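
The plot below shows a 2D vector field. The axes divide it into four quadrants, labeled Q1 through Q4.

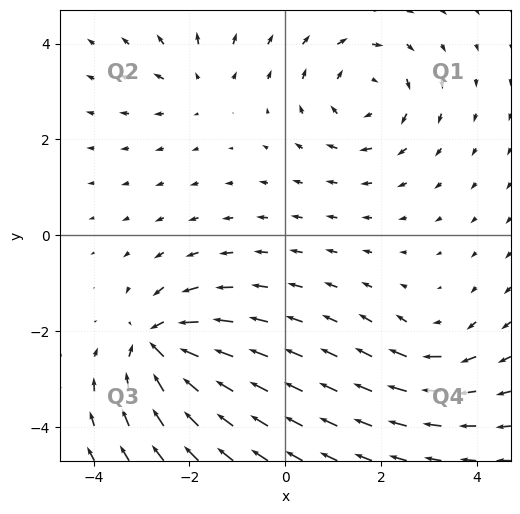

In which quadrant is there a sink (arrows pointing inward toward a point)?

The sink sits at approximately (-2.7, -2.3), which lies in quadrant Q3. The divergence there is about -7, negative as expected for a sink.

Q3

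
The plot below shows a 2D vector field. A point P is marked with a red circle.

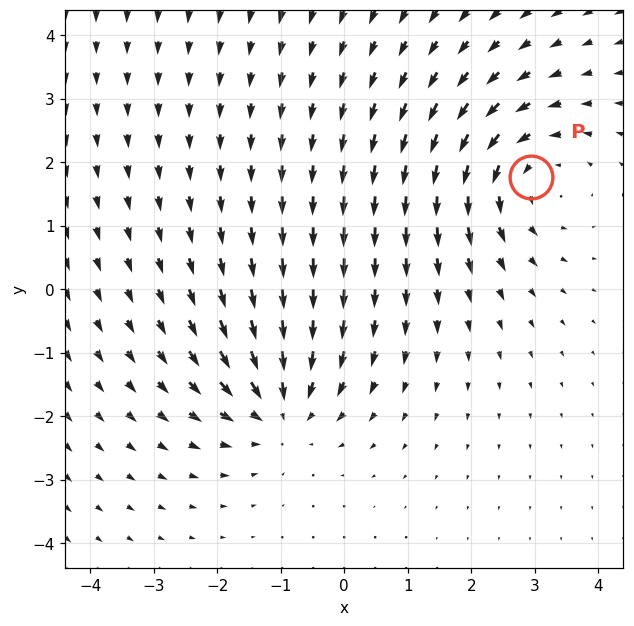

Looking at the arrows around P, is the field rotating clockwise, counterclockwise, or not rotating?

Near P at (2.9, 1.8) the arrows circulate counterclockwise. The curl (z-component) there is about +3; positive curl means counterclockwise rotation.

counterclockwise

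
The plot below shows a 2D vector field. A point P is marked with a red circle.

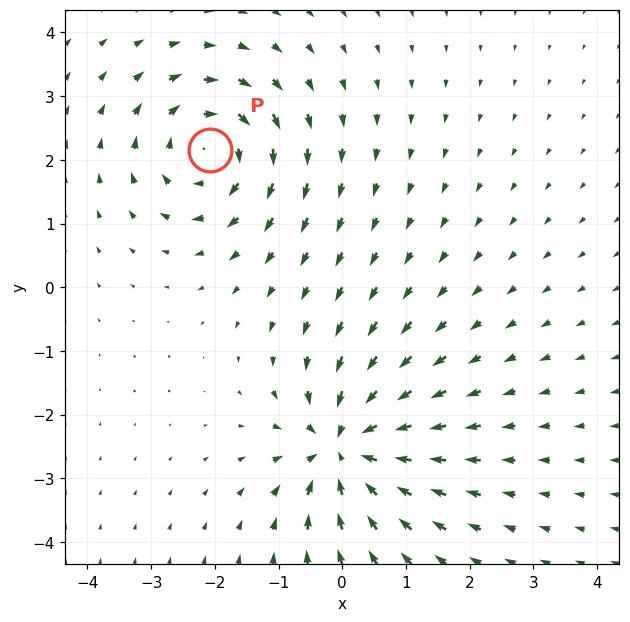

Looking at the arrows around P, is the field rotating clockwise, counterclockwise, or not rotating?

clockwise

Near P at (-2.1, 2.1) the arrows circulate clockwise. The curl (z-component) there is about -5; negative curl means clockwise rotation.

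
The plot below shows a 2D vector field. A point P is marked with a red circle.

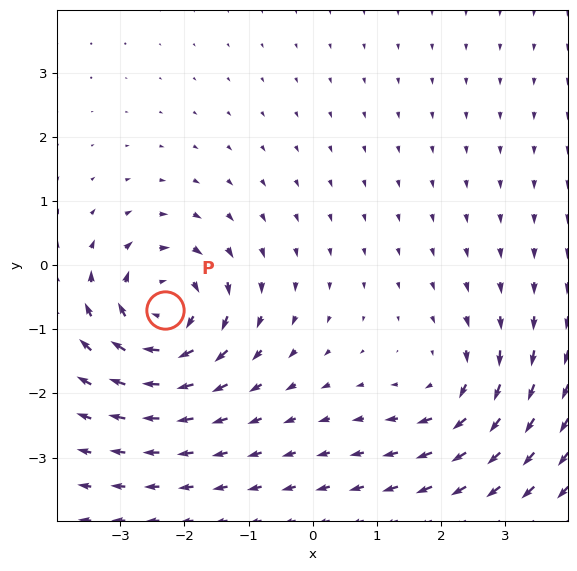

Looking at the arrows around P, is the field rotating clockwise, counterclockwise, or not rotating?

Near P at (-2.3, -0.7) the arrows circulate clockwise. The curl (z-component) there is about -6; negative curl means clockwise rotation.

clockwise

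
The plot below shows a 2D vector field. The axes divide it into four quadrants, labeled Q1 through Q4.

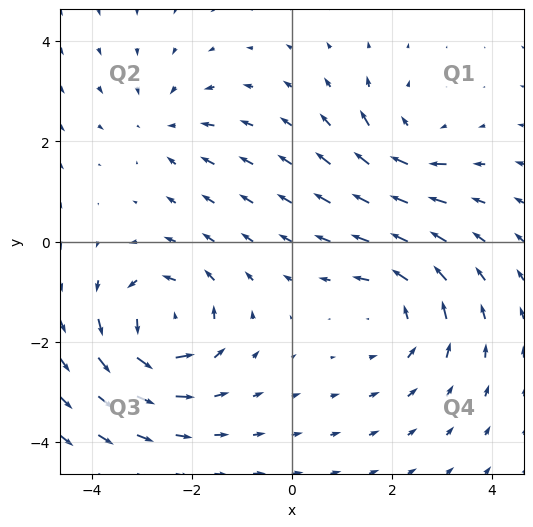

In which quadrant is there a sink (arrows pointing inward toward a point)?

Q2

The sink sits at approximately (-2.5, 2.3), which lies in quadrant Q2. The divergence there is about -3, negative as expected for a sink.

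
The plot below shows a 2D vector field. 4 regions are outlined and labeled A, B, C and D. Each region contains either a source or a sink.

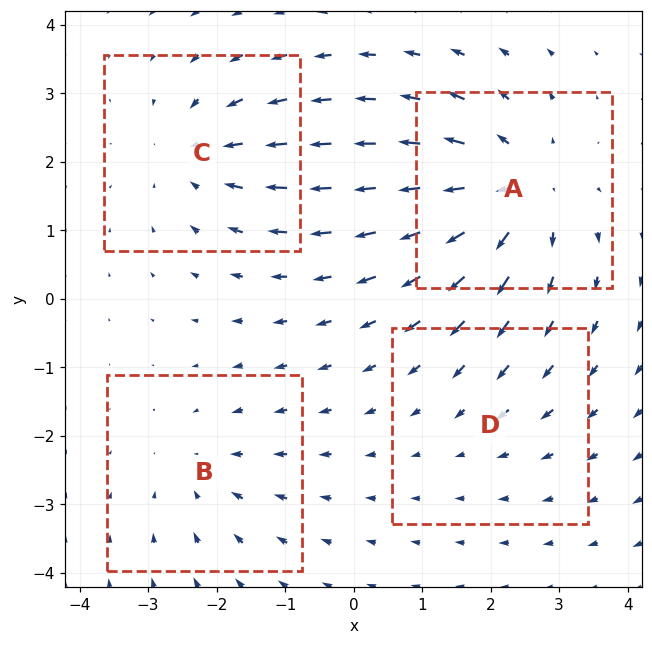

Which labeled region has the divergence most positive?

A

Divergence at each region's feature centre — A: about +6, B: about -3, C: about -4, D: about -2. Region A is most positive.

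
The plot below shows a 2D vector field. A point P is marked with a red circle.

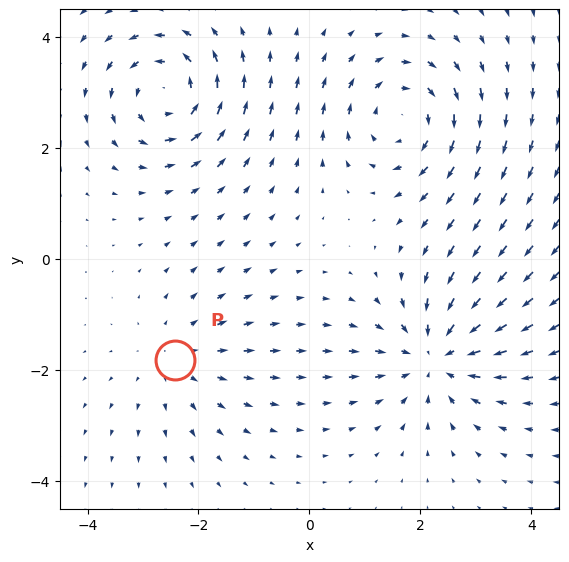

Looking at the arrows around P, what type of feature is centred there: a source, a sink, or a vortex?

source

At P (-2.4, -1.8) the arrows spread outward. Divergence about +3, curl ≈0 — positive divergence with near-zero curl is a source.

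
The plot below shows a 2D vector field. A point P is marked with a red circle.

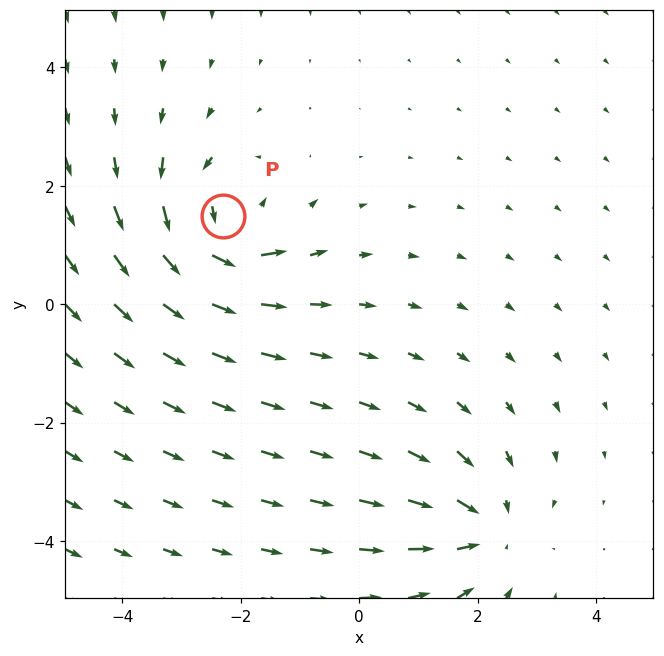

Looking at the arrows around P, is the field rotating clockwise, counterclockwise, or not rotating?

Near P at (-2.3, 1.5) the arrows circulate counterclockwise. The curl (z-component) there is about +5; positive curl means counterclockwise rotation.

counterclockwise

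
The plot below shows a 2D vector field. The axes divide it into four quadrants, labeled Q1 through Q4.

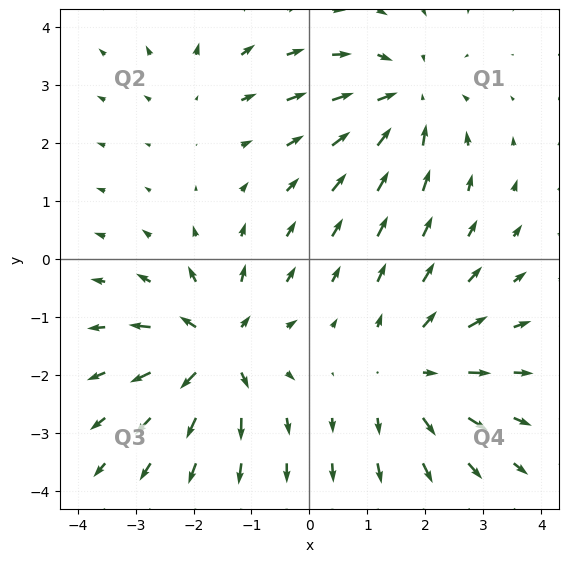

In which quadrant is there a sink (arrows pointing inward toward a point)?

Q1

The sink sits at approximately (1.6, 2.7), which lies in quadrant Q1. The divergence there is about -4, negative as expected for a sink.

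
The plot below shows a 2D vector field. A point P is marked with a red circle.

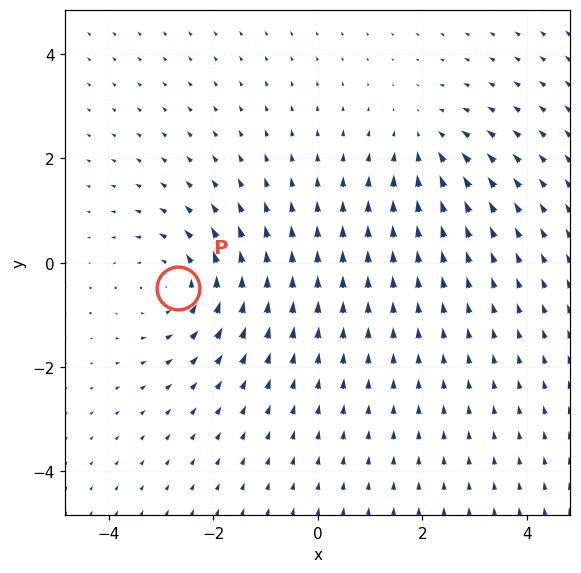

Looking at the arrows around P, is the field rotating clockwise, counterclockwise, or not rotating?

counterclockwise

Near P at (-2.7, -0.5) the arrows circulate counterclockwise. The curl (z-component) there is about +3; positive curl means counterclockwise rotation.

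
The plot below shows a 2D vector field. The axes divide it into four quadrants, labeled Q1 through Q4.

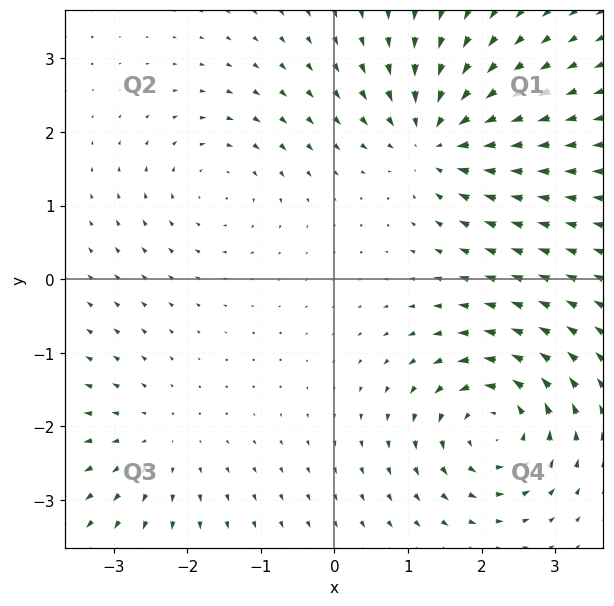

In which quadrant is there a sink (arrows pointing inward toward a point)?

The sink sits at approximately (1.4, 1.9), which lies in quadrant Q1. The divergence there is about -6, negative as expected for a sink.

Q1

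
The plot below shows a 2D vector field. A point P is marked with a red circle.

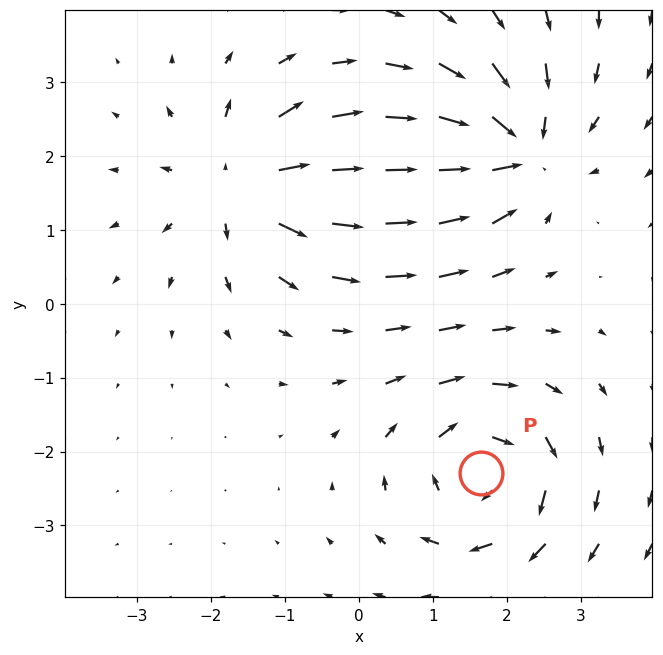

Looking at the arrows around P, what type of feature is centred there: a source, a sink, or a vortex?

vortex

At P (1.7, -2.3) the arrows circulate clockwise. Divergence ≈0, curl about -5 — near-zero divergence with nonzero curl is a vortex.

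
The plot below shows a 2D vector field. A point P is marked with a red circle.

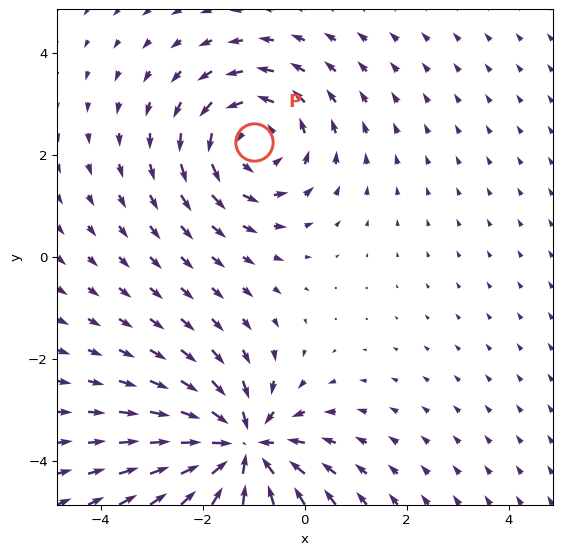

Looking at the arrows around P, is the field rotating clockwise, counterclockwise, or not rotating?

Near P at (-1.0, 2.3) the arrows circulate counterclockwise. The curl (z-component) there is about +3; positive curl means counterclockwise rotation.

counterclockwise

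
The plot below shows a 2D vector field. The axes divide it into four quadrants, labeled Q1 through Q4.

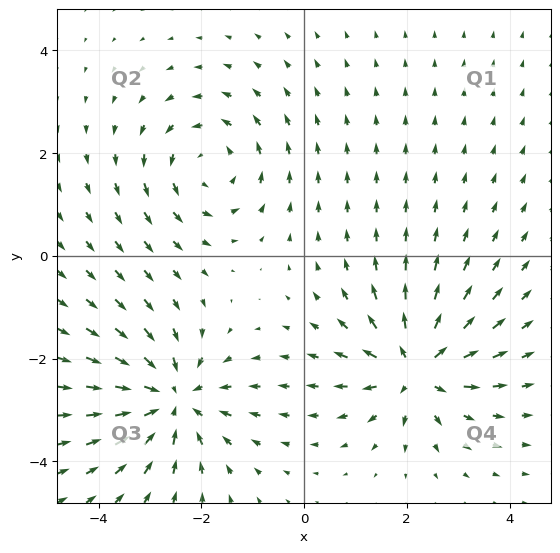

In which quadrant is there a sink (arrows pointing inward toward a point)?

Q3

The sink sits at approximately (-2.6, -2.8), which lies in quadrant Q3. The divergence there is about -3, negative as expected for a sink.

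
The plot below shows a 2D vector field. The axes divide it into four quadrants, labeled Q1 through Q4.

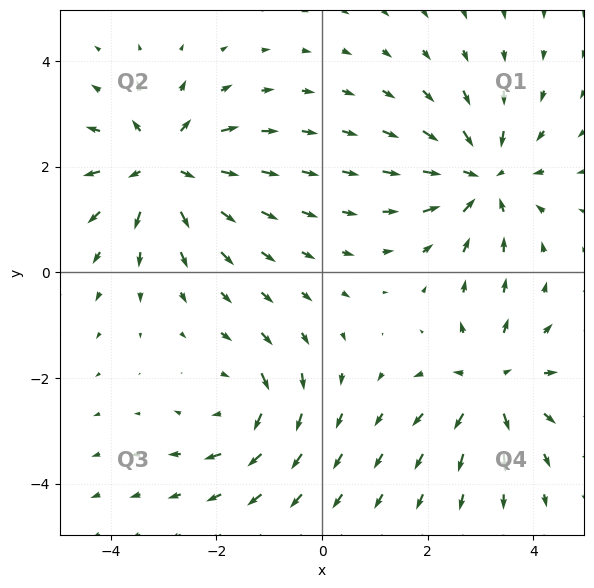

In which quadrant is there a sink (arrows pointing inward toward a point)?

Q1

The sink sits at approximately (3.0, 1.8), which lies in quadrant Q1. The divergence there is about -5, negative as expected for a sink.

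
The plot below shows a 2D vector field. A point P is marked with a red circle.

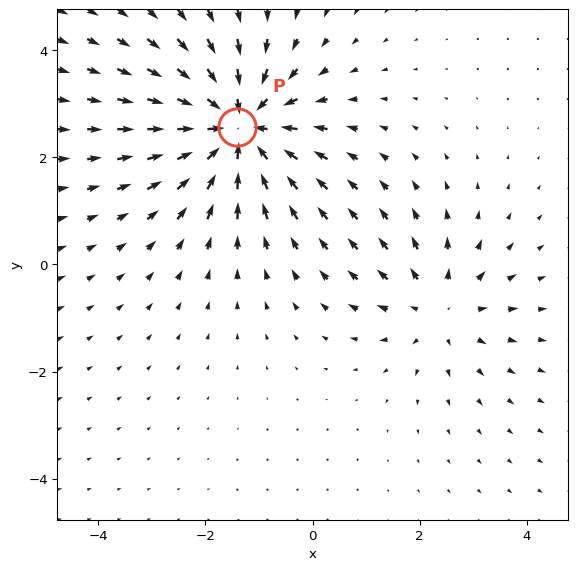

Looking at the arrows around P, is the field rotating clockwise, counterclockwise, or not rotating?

not rotating

Near P at (-1.4, 2.6) the arrows show no circulation. The curl there is ≈0.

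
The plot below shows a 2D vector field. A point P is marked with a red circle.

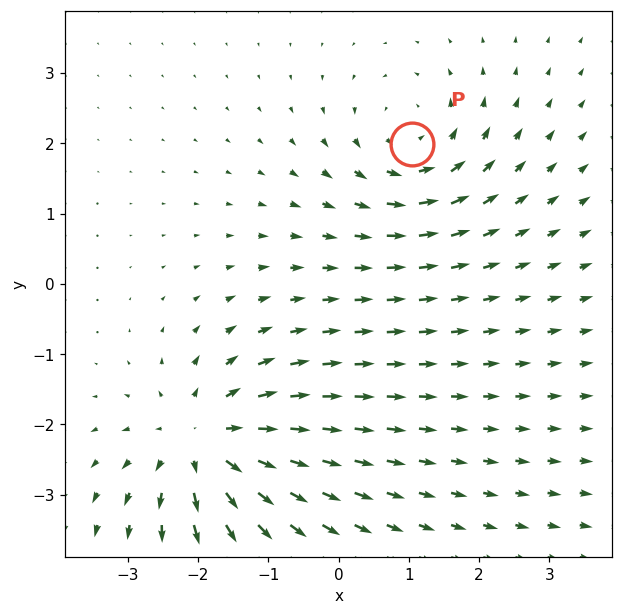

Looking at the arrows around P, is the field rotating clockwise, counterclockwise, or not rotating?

counterclockwise

Near P at (1.0, 2.0) the arrows circulate counterclockwise. The curl (z-component) there is about +4; positive curl means counterclockwise rotation.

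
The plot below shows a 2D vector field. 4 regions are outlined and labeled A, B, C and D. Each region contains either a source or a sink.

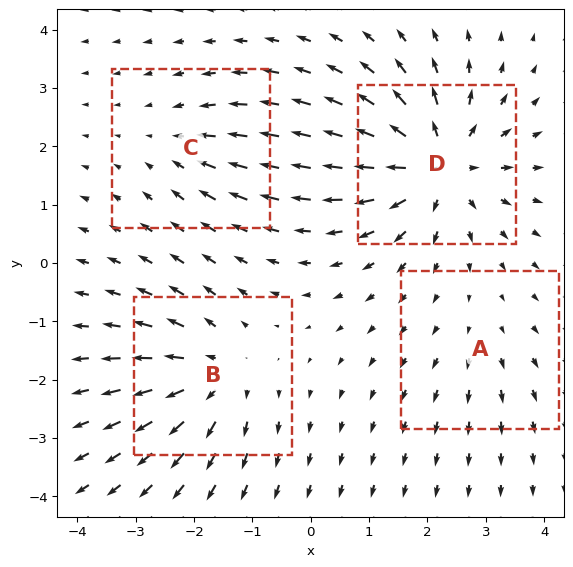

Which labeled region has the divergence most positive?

Divergence at each region's feature centre — A: about +2, B: about +5, C: about -3, D: about +7. Region D is most positive.

D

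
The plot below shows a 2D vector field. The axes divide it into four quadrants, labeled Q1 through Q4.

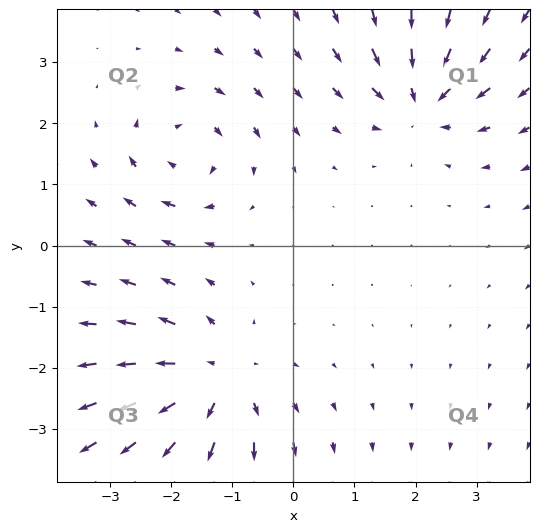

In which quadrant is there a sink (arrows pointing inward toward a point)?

Q1

The sink sits at approximately (2.1, 2.4), which lies in quadrant Q1. The divergence there is about -4, negative as expected for a sink.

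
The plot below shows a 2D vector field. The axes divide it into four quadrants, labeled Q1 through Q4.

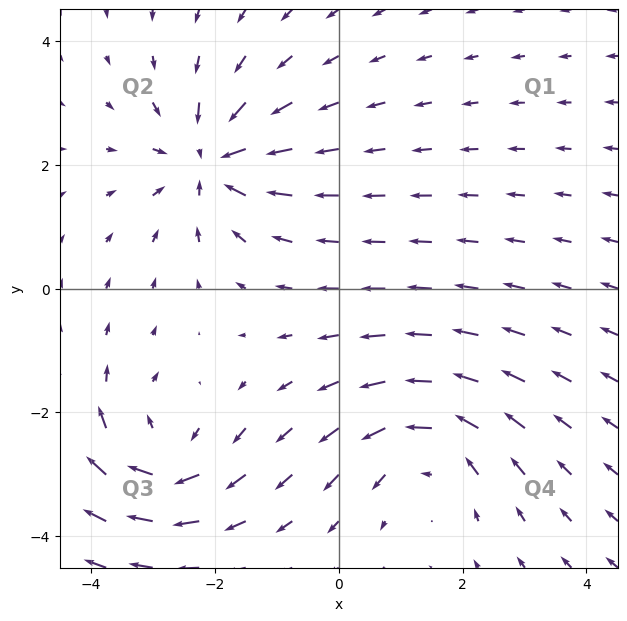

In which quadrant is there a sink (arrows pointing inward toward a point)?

Q2

The sink sits at approximately (-2.1, 2.1), which lies in quadrant Q2. The divergence there is about -5, negative as expected for a sink.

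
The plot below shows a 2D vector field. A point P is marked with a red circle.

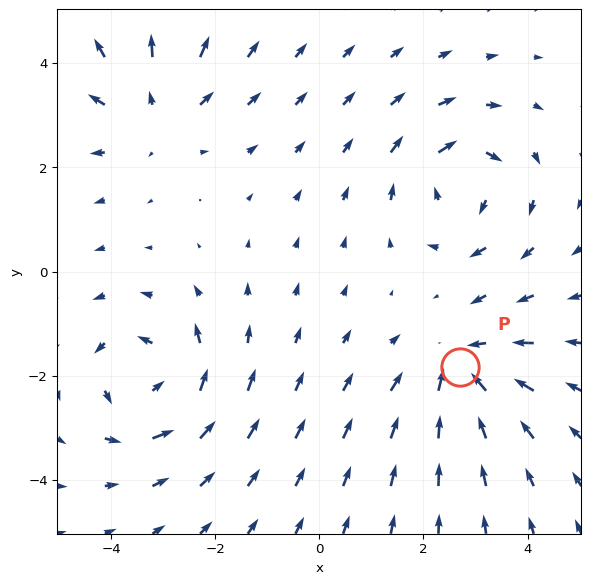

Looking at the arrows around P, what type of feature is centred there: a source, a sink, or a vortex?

At P (2.7, -1.8) the arrows converge inward. Divergence about -4, curl ≈0 — negative divergence with near-zero curl is a sink.

sink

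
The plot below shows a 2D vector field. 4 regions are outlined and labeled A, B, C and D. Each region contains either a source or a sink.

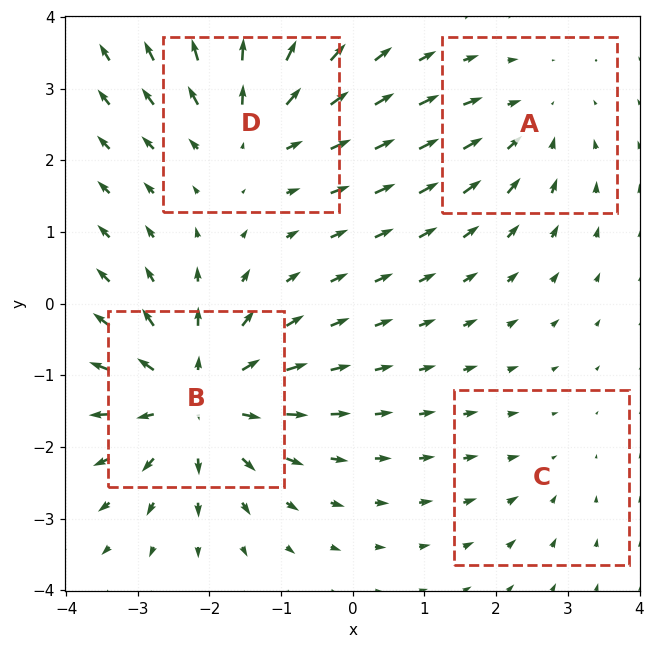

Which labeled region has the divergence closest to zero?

C

Divergence at each region's feature centre — A: about -3, B: about +7, C: about -2, D: about +4. Region C is closest to zero.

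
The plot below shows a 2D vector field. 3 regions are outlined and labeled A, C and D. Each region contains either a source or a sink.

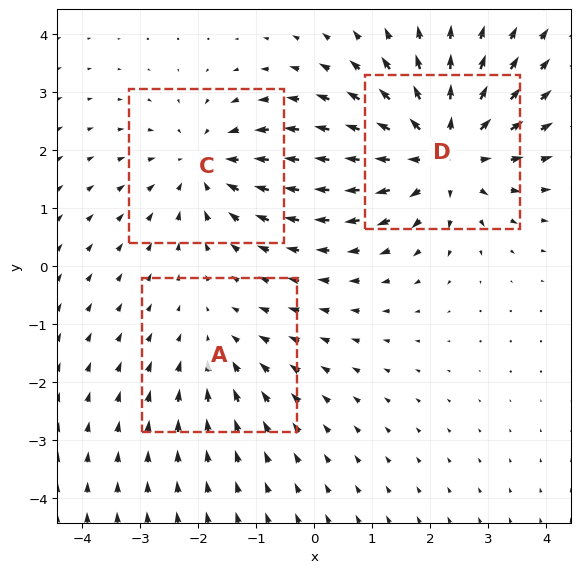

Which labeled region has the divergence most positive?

D

Divergence at each region's feature centre — A: about -2, C: about -3, D: about +4. Region D is most positive.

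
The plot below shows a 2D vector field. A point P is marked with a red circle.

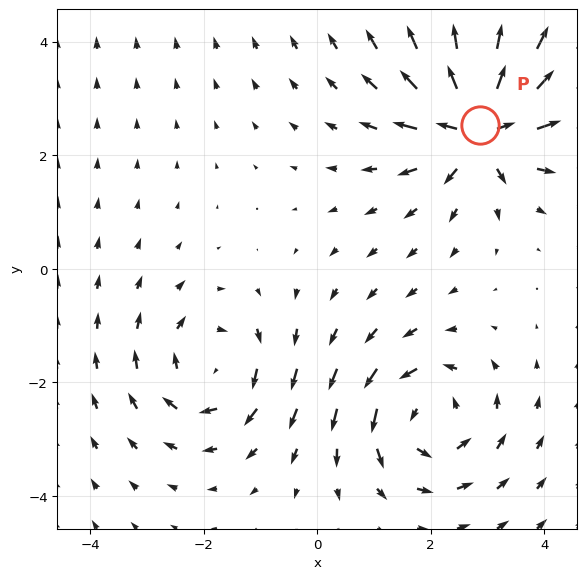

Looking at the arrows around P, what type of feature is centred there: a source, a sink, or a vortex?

source

At P (2.9, 2.5) the arrows spread outward. Divergence about +6, curl ≈0 — positive divergence with near-zero curl is a source.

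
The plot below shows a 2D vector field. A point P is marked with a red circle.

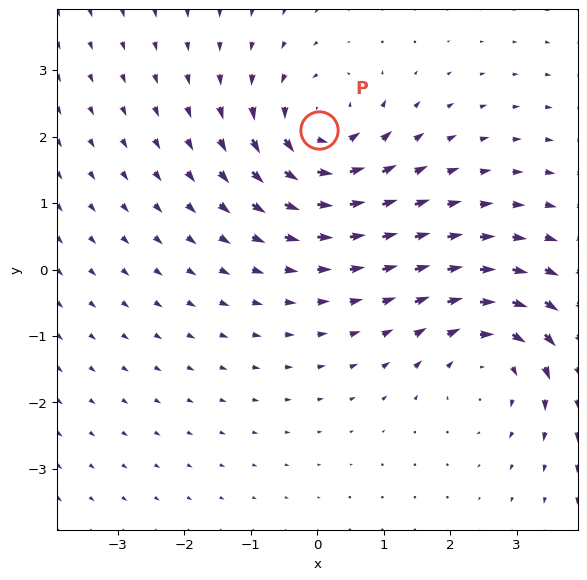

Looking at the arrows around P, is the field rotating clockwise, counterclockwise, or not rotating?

Near P at (0.0, 2.1) the arrows circulate counterclockwise. The curl (z-component) there is about +3; positive curl means counterclockwise rotation.

counterclockwise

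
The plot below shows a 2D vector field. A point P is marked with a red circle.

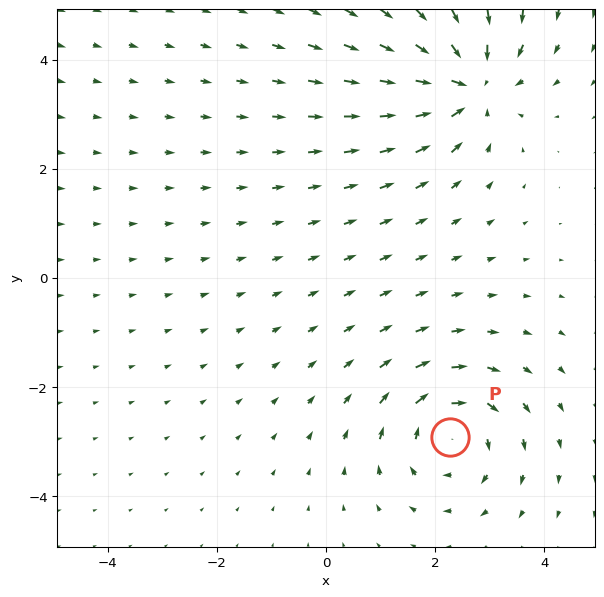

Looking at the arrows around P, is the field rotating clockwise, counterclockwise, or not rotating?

Near P at (2.3, -2.9) the arrows circulate clockwise. The curl (z-component) there is about -4; negative curl means clockwise rotation.

clockwise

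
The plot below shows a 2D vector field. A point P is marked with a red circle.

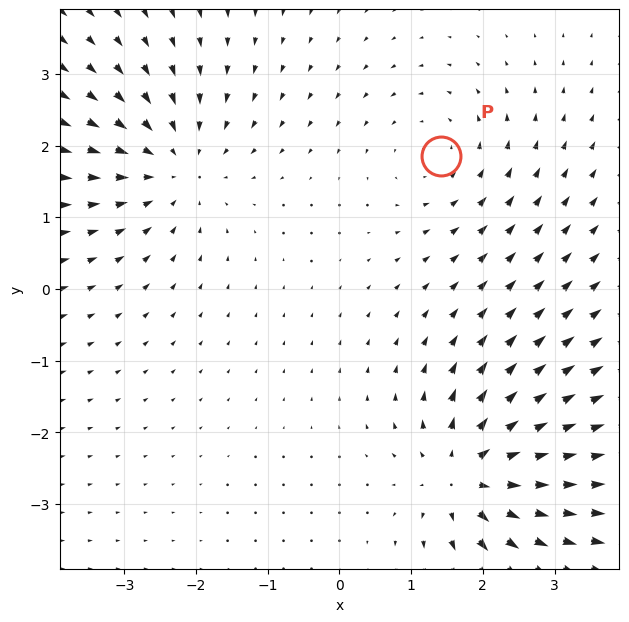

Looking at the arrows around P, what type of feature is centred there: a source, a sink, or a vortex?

vortex

At P (1.4, 1.9) the arrows circulate counterclockwise. Divergence ≈0, curl about +3 — near-zero divergence with nonzero curl is a vortex.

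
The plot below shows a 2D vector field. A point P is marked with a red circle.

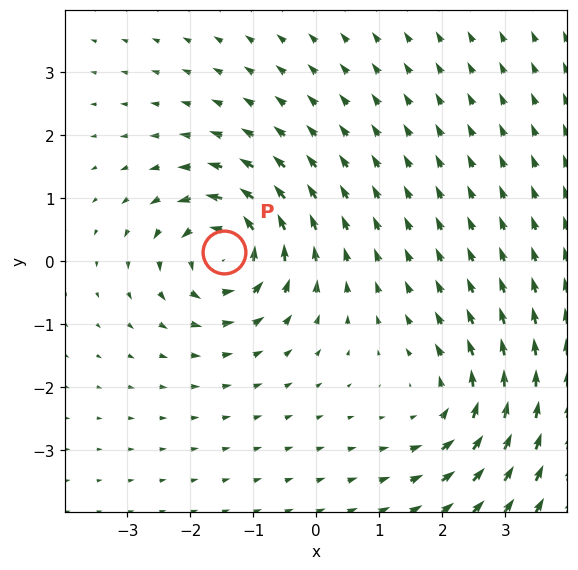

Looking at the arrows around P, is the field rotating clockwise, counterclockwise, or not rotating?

counterclockwise

Near P at (-1.5, 0.1) the arrows circulate counterclockwise. The curl (z-component) there is about +6; positive curl means counterclockwise rotation.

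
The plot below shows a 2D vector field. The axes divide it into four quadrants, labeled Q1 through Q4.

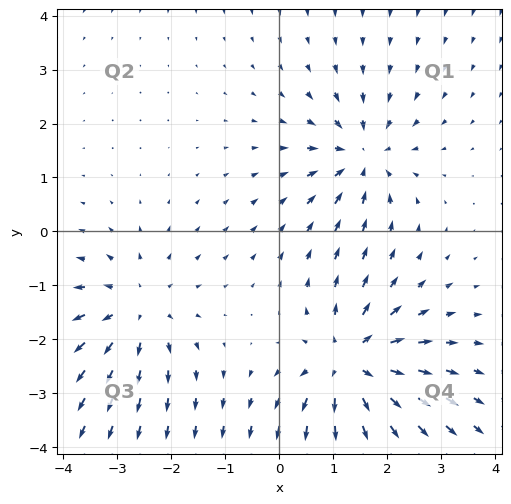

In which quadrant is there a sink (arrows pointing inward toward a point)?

The sink sits at approximately (1.5, 1.4), which lies in quadrant Q1. The divergence there is about -4, negative as expected for a sink.

Q1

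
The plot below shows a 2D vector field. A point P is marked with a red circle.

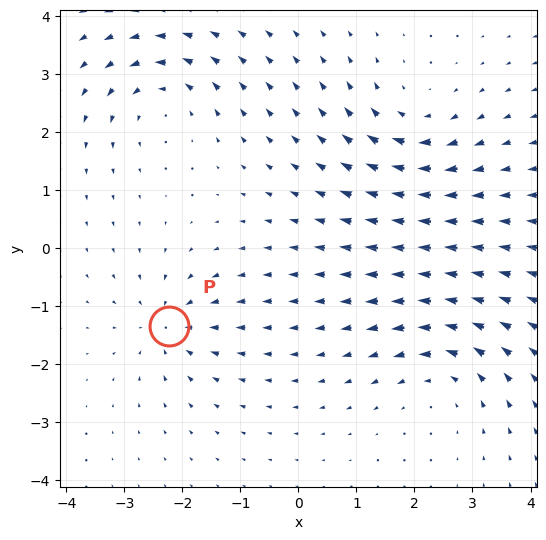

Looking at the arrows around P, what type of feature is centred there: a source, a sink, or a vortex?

sink

At P (-2.2, -1.3) the arrows converge inward. Divergence about -5, curl ≈0 — negative divergence with near-zero curl is a sink.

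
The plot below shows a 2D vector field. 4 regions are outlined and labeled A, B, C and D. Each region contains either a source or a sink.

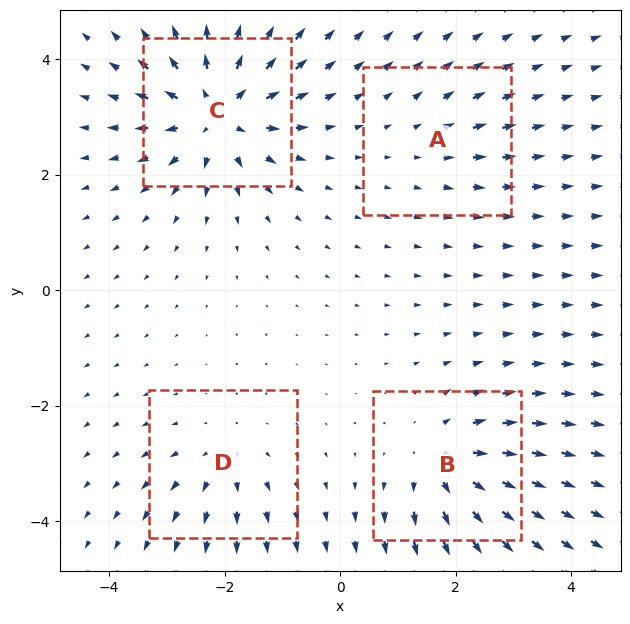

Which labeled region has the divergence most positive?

C

Divergence at each region's feature centre — A: about +2, B: about +6, C: about +8, D: about +4. Region C is most positive.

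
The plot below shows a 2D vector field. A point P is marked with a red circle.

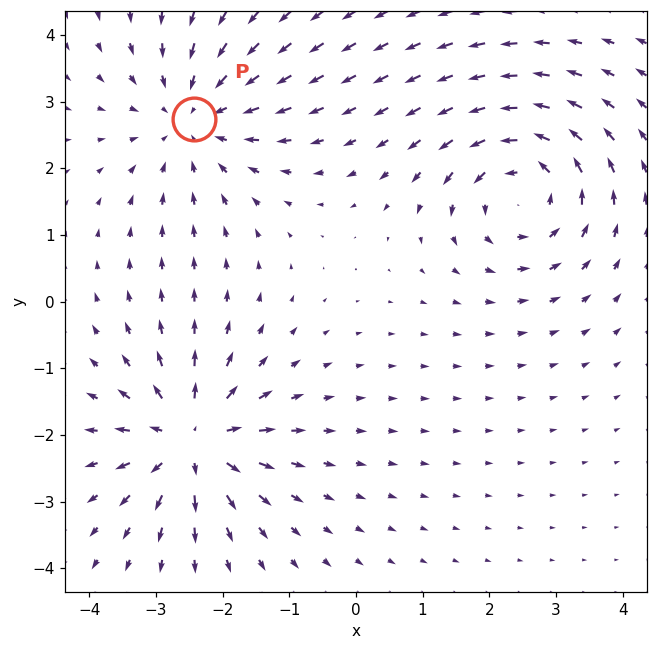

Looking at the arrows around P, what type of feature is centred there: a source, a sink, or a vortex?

At P (-2.4, 2.7) the arrows converge inward. Divergence about -3, curl ≈0 — negative divergence with near-zero curl is a sink.

sink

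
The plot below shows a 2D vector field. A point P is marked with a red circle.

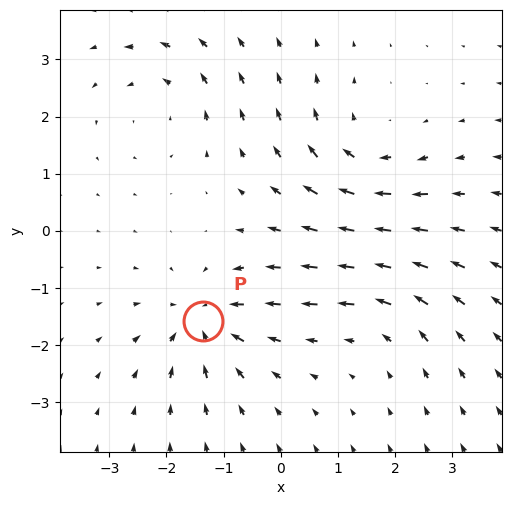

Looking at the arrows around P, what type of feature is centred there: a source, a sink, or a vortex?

At P (-1.4, -1.6) the arrows converge inward. Divergence about -5, curl ≈0 — negative divergence with near-zero curl is a sink.

sink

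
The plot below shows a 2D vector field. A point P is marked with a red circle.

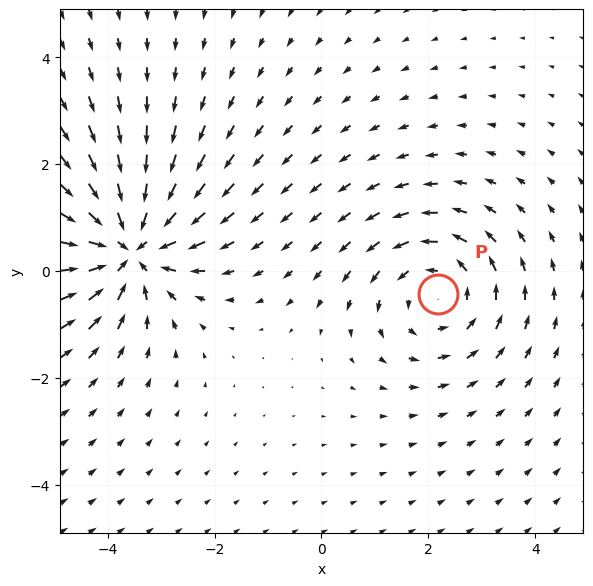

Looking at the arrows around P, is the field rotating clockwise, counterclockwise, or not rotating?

Near P at (2.2, -0.4) the arrows circulate counterclockwise. The curl (z-component) there is about +3; positive curl means counterclockwise rotation.

counterclockwise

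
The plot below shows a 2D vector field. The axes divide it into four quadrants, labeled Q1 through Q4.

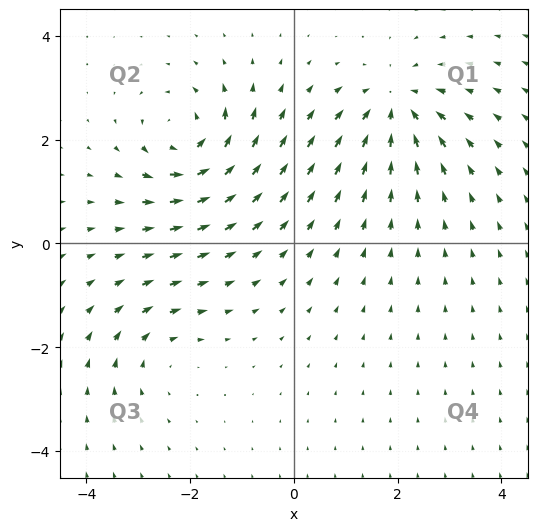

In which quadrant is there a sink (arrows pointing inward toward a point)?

The sink sits at approximately (2.0, 2.7), which lies in quadrant Q1. The divergence there is about -5, negative as expected for a sink.

Q1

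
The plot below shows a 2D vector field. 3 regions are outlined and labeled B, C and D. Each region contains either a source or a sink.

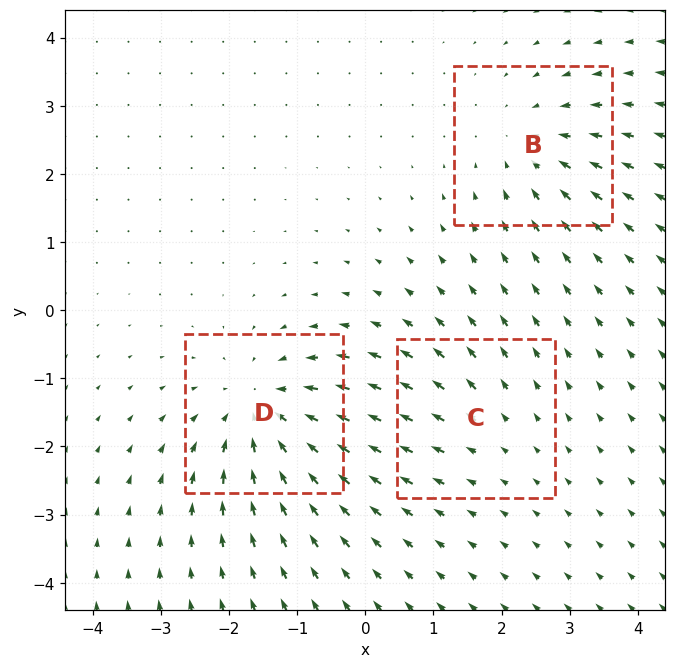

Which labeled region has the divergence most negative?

Divergence at each region's feature centre — B: about -3, C: about +2, D: about -5. Region D is most negative.

D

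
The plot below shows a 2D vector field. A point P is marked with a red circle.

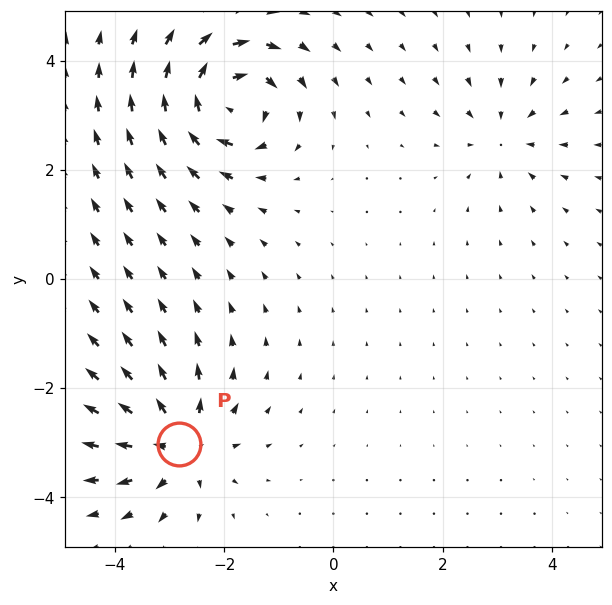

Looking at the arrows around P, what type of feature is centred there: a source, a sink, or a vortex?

source

At P (-2.8, -3.0) the arrows spread outward. Divergence about +5, curl ≈0 — positive divergence with near-zero curl is a source.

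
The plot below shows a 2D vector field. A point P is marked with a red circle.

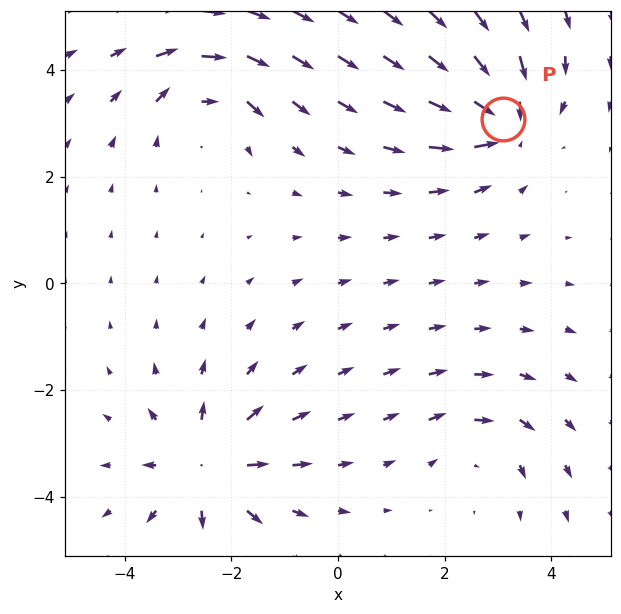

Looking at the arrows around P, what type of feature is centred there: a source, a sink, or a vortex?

sink

At P (3.1, 3.1) the arrows converge inward. Divergence about -5, curl ≈0 — negative divergence with near-zero curl is a sink.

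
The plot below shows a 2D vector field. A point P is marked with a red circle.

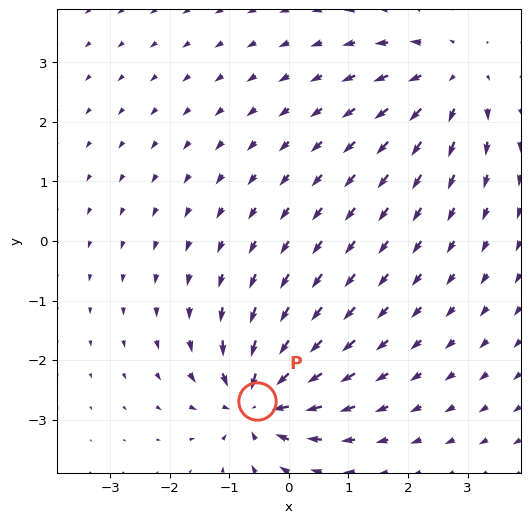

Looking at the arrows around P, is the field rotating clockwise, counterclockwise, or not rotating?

Near P at (-0.5, -2.7) the arrows show no circulation. The curl there is ≈0.

not rotating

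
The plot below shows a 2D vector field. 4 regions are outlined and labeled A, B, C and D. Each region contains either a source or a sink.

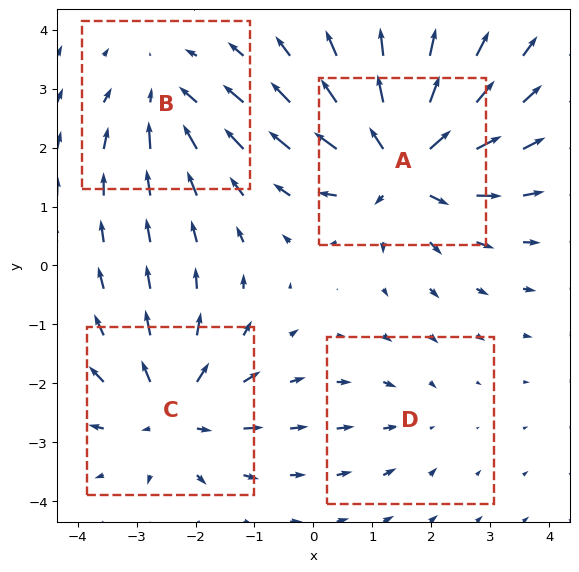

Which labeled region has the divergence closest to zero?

D

Divergence at each region's feature centre — A: about +7, B: about -4, C: about +5, D: about -2. Region D is closest to zero.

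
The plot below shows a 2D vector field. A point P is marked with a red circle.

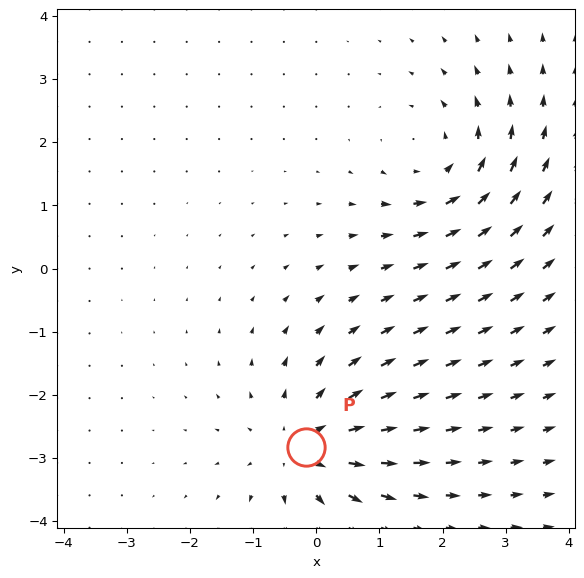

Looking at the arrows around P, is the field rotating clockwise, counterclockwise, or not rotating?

Near P at (-0.2, -2.8) the arrows show no circulation. The curl there is ≈0.

not rotating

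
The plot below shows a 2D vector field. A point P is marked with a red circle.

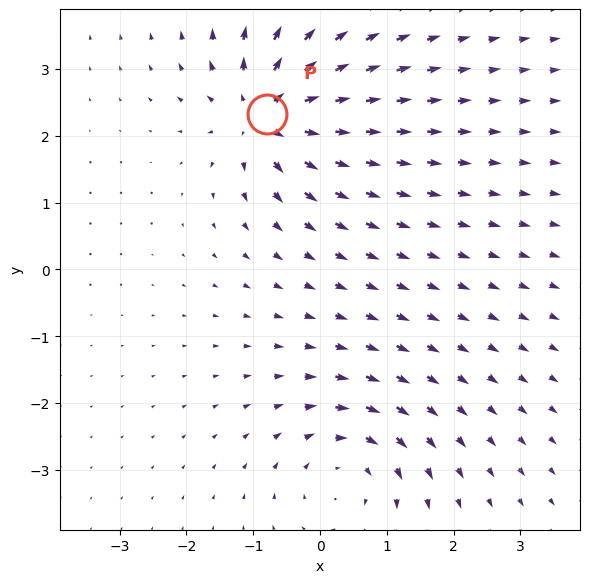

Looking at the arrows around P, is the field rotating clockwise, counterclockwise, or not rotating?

Near P at (-0.8, 2.3) the arrows show no circulation. The curl there is ≈0.

not rotating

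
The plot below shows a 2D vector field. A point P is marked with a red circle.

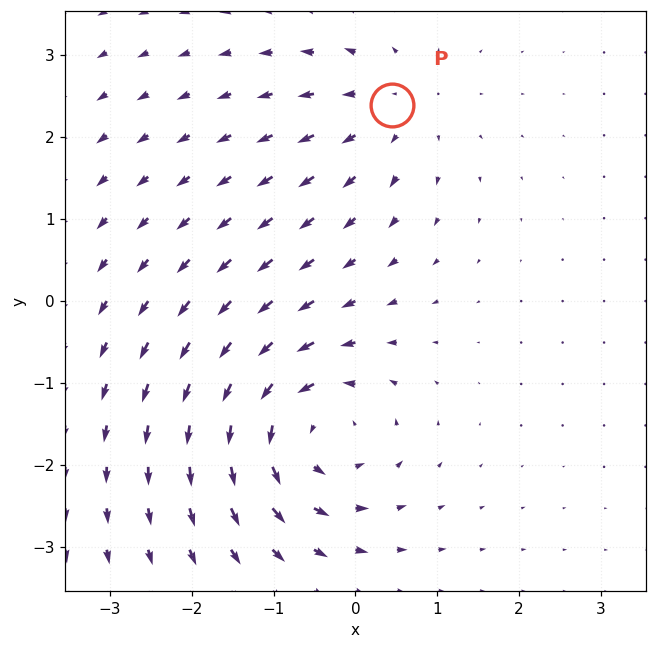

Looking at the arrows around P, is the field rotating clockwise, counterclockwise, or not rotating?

not rotating

Near P at (0.4, 2.4) the arrows show no circulation. The curl there is ≈0.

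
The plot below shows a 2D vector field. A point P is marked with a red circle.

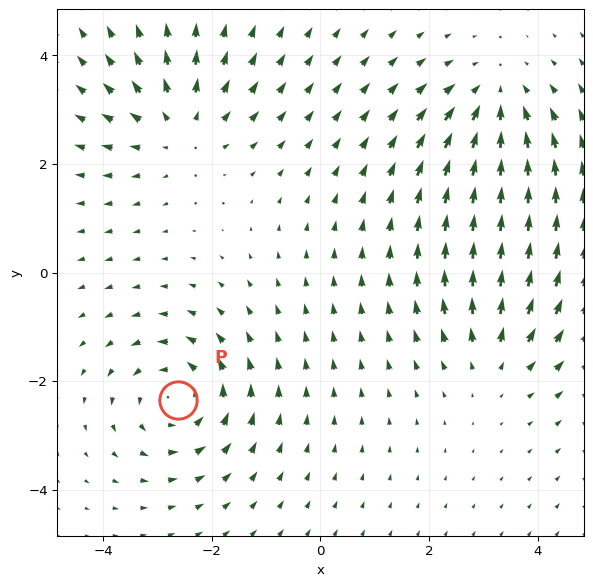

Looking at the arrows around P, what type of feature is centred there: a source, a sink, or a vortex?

vortex

At P (-2.6, -2.3) the arrows circulate counterclockwise. Divergence ≈0, curl about +5 — near-zero divergence with nonzero curl is a vortex.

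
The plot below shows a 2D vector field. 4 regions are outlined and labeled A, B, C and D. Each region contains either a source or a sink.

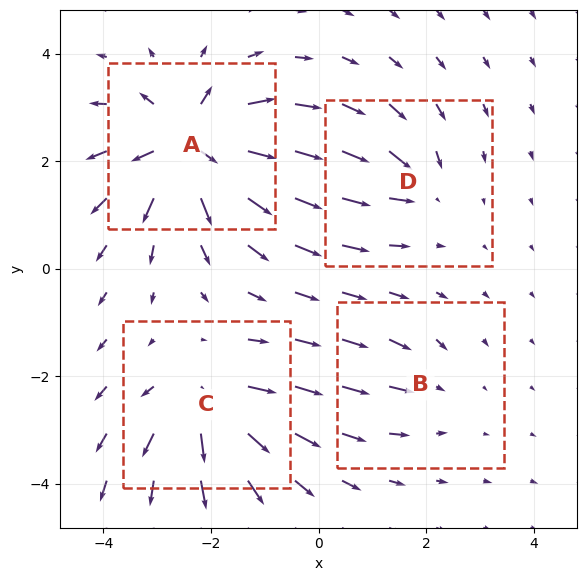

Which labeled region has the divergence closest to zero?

B

Divergence at each region's feature centre — A: about +8, B: about -3, C: about +6, D: about -4. Region B is closest to zero.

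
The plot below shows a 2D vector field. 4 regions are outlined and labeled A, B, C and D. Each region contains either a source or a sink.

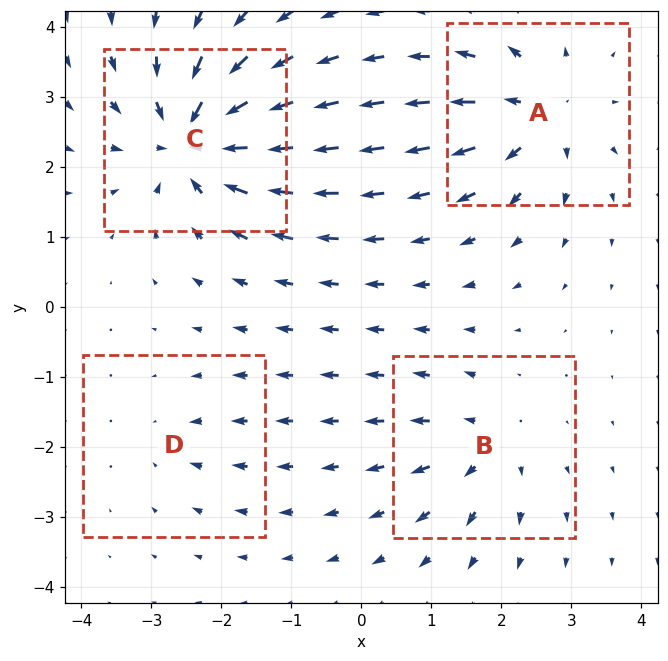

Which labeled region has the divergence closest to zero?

Divergence at each region's feature centre — A: about +6, B: about +4, C: about -8, D: about -2. Region D is closest to zero.

D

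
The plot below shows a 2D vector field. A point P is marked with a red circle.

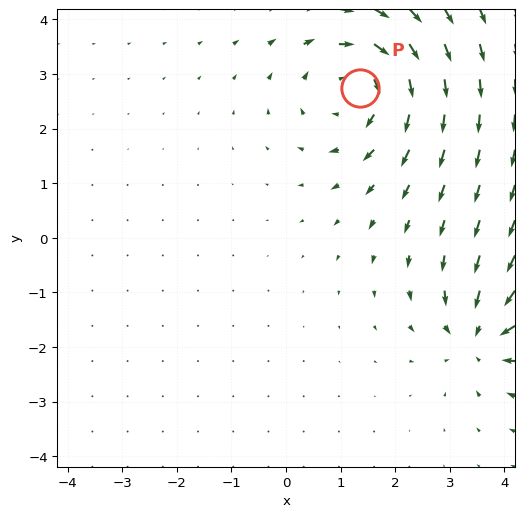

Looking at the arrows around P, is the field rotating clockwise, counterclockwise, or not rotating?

clockwise

Near P at (1.3, 2.8) the arrows circulate clockwise. The curl (z-component) there is about -4; negative curl means clockwise rotation.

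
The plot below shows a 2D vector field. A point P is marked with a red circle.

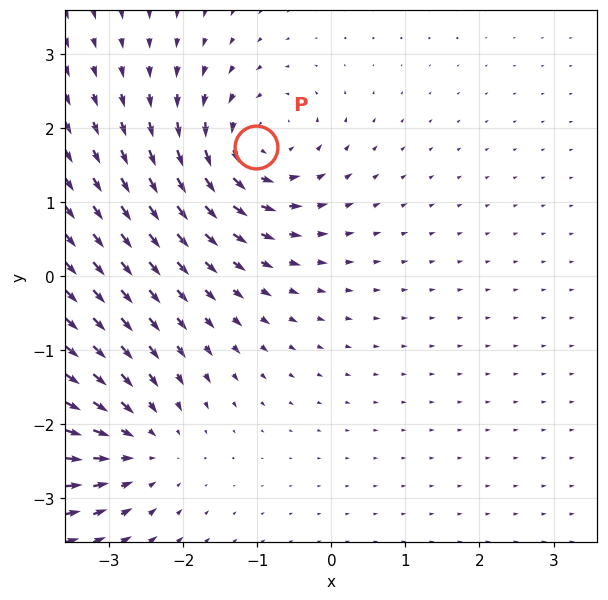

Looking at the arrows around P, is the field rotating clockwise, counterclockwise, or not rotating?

counterclockwise

Near P at (-1.0, 1.7) the arrows circulate counterclockwise. The curl (z-component) there is about +5; positive curl means counterclockwise rotation.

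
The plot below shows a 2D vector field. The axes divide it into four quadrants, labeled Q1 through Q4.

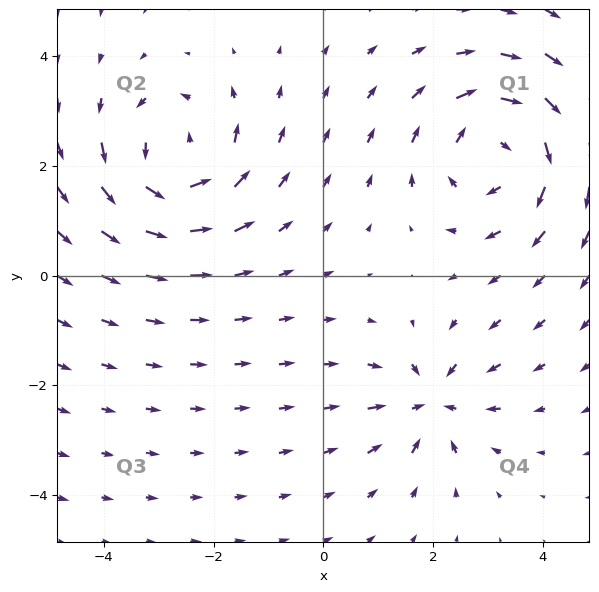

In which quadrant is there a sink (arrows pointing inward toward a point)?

The sink sits at approximately (2.0, -2.3), which lies in quadrant Q4. The divergence there is about -4, negative as expected for a sink.

Q4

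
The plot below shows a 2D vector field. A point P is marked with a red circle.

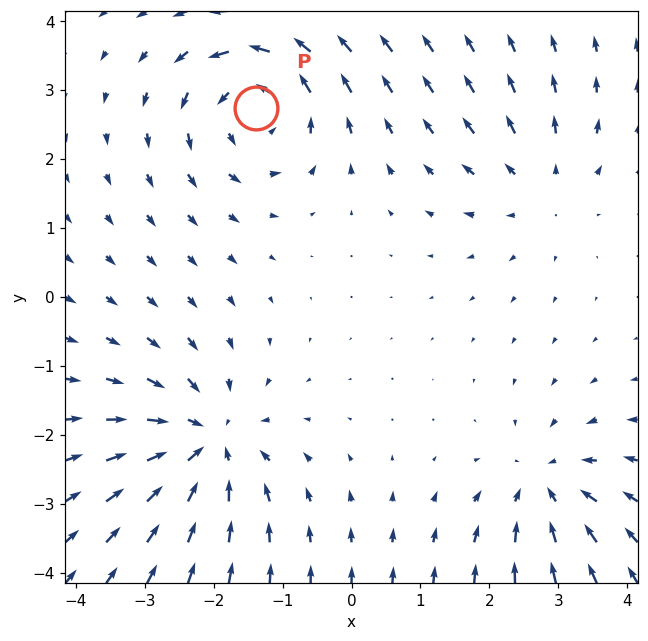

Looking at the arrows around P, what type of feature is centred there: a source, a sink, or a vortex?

At P (-1.4, 2.7) the arrows circulate counterclockwise. Divergence ≈0, curl about +6 — near-zero divergence with nonzero curl is a vortex.

vortex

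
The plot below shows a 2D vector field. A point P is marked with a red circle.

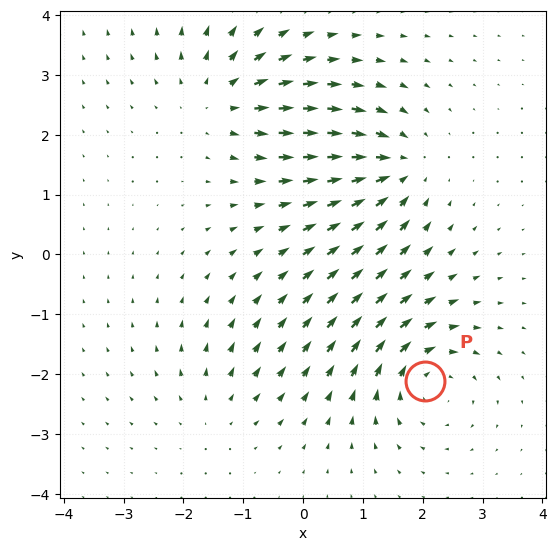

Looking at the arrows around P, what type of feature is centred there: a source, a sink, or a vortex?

At P (2.0, -2.1) the arrows circulate clockwise. Divergence ≈0, curl about -6 — near-zero divergence with nonzero curl is a vortex.

vortex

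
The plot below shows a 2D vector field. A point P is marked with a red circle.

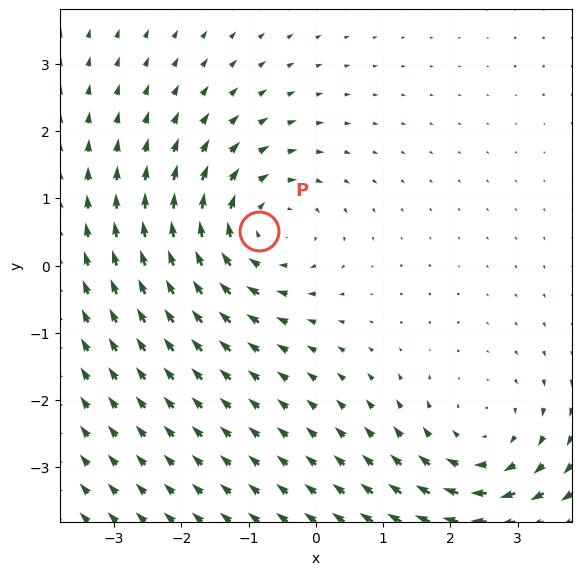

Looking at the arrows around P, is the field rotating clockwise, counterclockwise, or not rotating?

clockwise

Near P at (-0.8, 0.5) the arrows circulate clockwise. The curl (z-component) there is about -5; negative curl means clockwise rotation.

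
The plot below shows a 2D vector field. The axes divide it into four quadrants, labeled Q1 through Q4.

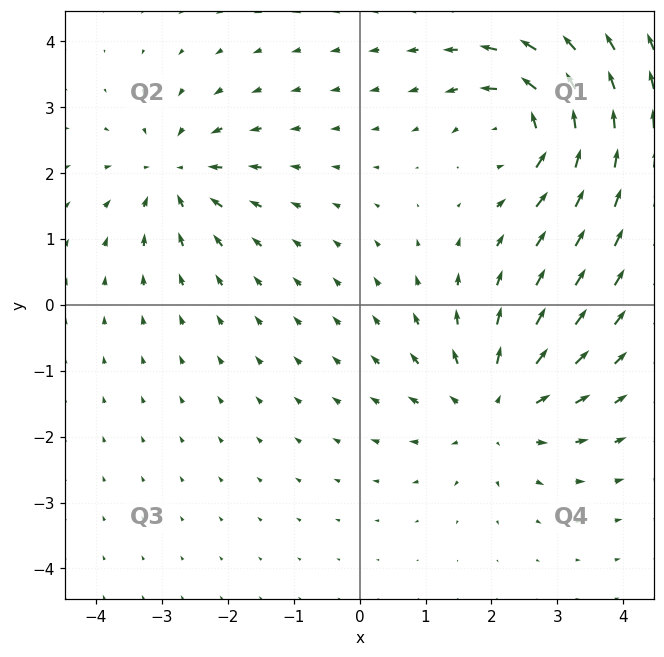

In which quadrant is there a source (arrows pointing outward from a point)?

The source sits at approximately (2.0, -1.6), which lies in quadrant Q4. The divergence there is about +4, positive as expected for a source.

Q4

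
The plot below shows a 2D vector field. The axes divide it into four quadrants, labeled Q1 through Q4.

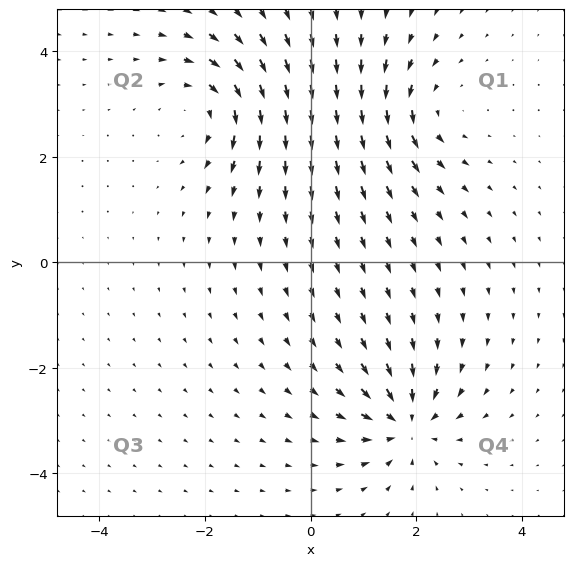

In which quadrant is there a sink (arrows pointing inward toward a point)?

The sink sits at approximately (1.8, -3.0), which lies in quadrant Q4. The divergence there is about -6, negative as expected for a sink.

Q4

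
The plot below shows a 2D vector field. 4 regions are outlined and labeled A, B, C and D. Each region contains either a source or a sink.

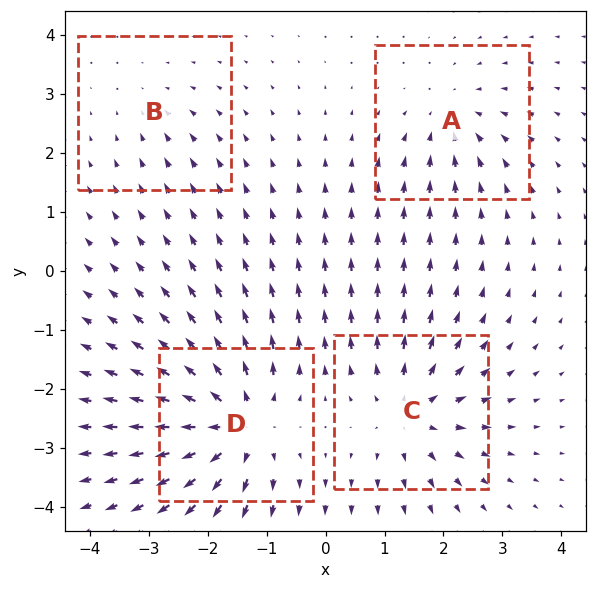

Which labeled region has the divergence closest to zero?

Divergence at each region's feature centre — A: about -4, B: about -2, C: about +5, D: about +7. Region B is closest to zero.

B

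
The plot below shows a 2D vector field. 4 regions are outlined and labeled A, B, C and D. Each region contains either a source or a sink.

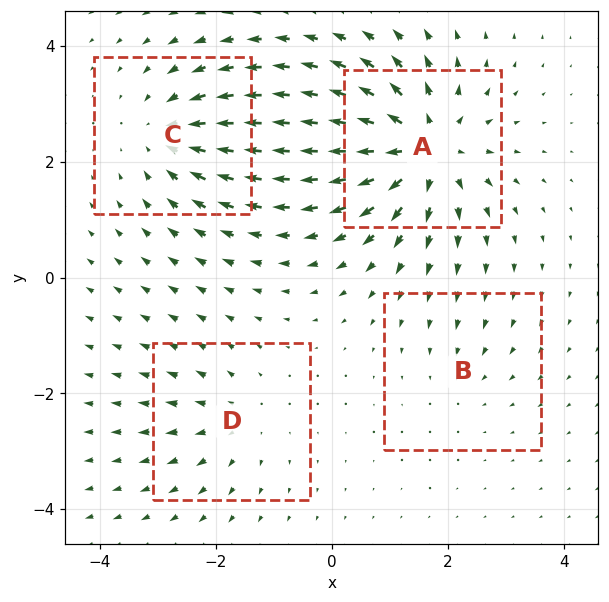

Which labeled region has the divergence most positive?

Divergence at each region's feature centre — A: about +7, B: about -2, C: about -5, D: about +3. Region A is most positive.

A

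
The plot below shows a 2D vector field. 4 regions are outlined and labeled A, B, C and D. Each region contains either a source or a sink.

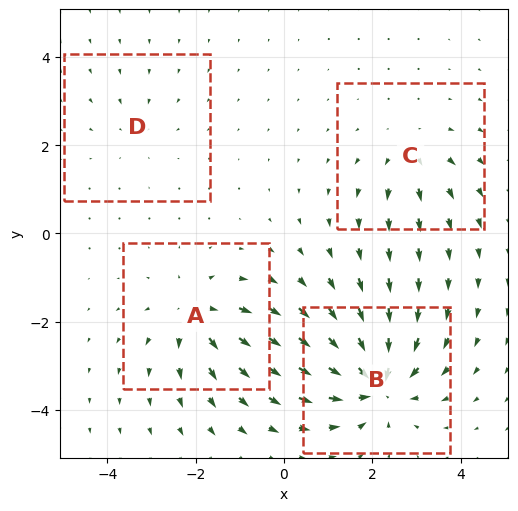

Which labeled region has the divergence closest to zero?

D

Divergence at each region's feature centre — A: about +5, B: about -8, C: about +4, D: about -2. Region D is closest to zero.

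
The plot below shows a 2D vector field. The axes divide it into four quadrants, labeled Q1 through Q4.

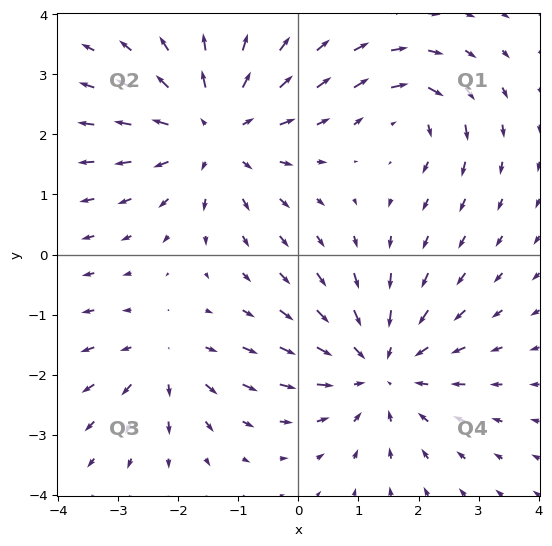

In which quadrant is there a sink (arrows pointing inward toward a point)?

Q4

The sink sits at approximately (1.4, -1.9), which lies in quadrant Q4. The divergence there is about -4, negative as expected for a sink.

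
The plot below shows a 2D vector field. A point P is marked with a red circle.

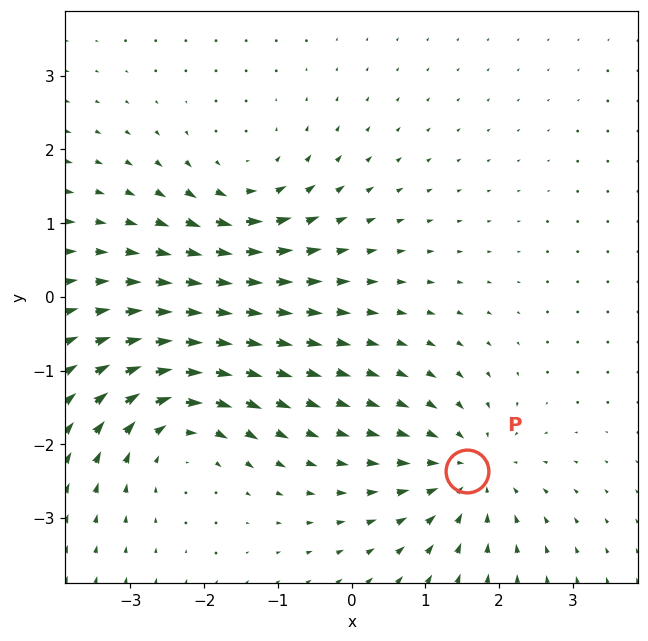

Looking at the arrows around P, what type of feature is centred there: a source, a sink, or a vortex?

sink

At P (1.6, -2.4) the arrows converge inward. Divergence about -5, curl ≈0 — negative divergence with near-zero curl is a sink.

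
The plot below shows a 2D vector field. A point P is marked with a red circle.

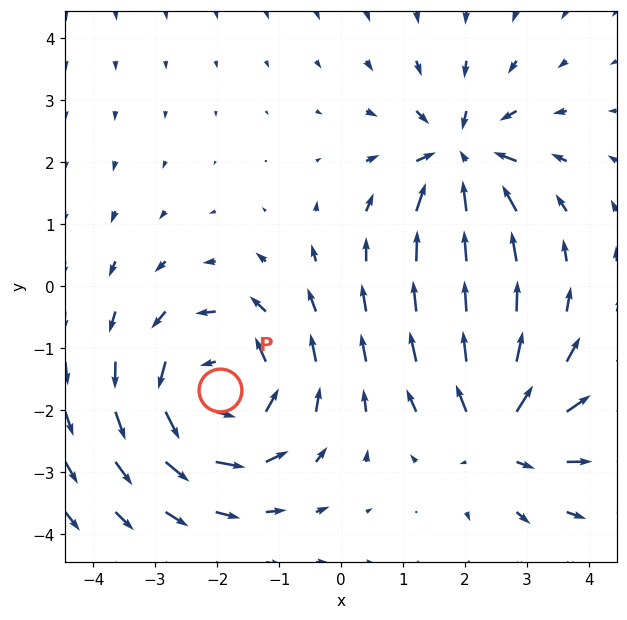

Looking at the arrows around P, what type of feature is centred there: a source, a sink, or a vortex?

vortex

At P (-2.0, -1.7) the arrows circulate counterclockwise. Divergence ≈0, curl about +4 — near-zero divergence with nonzero curl is a vortex.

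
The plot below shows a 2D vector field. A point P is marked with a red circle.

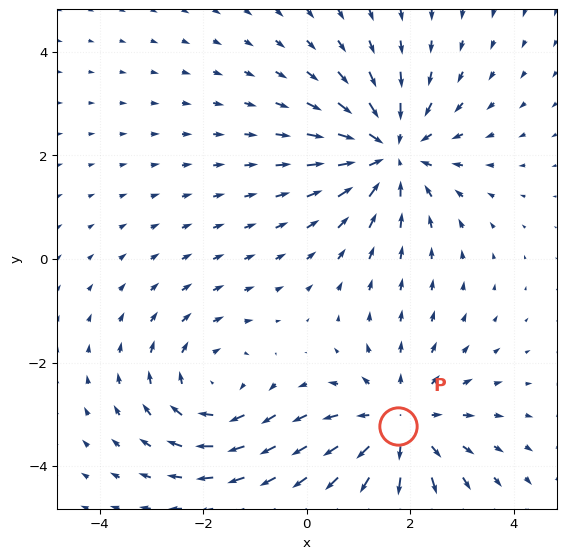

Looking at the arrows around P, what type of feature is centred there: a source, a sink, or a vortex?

source

At P (1.8, -3.2) the arrows spread outward. Divergence about +4, curl ≈0 — positive divergence with near-zero curl is a source.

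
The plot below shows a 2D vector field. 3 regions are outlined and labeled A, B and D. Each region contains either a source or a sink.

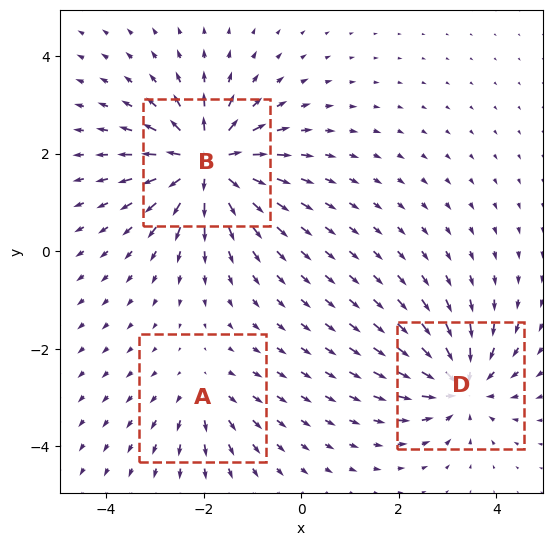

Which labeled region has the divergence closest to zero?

Divergence at each region's feature centre — A: about +2, B: about +6, D: about -4. Region A is closest to zero.

A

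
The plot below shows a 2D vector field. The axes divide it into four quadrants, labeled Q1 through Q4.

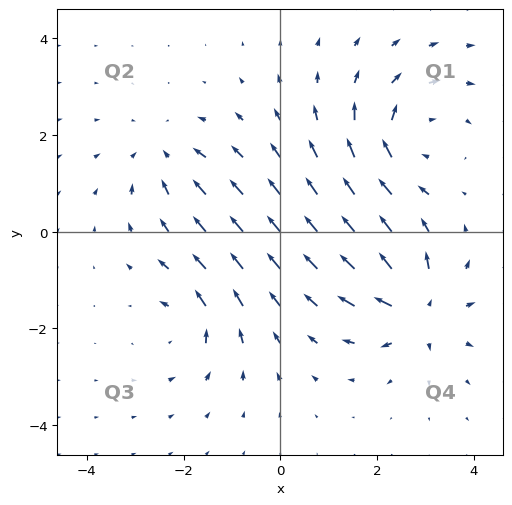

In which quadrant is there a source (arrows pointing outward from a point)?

The source sits at approximately (2.8, -1.6), which lies in quadrant Q4. The divergence there is about +6, positive as expected for a source.

Q4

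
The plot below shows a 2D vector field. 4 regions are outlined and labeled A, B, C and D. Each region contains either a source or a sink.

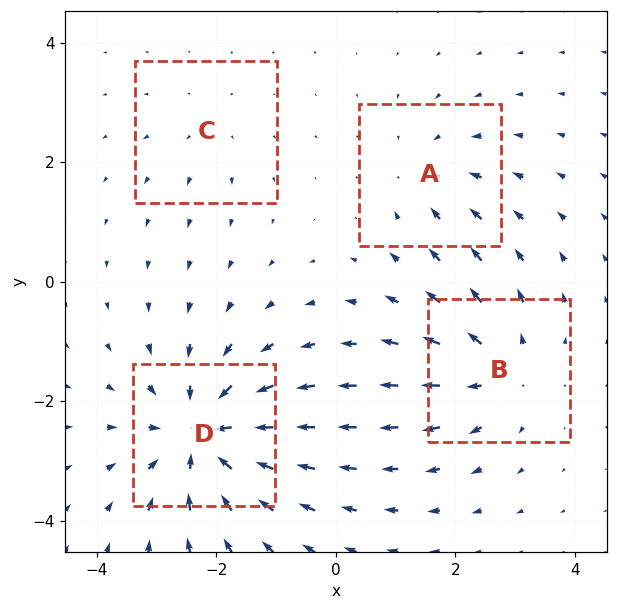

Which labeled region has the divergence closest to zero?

Divergence at each region's feature centre — A: about -3, B: about +5, C: about +2, D: about -7. Region C is closest to zero.

C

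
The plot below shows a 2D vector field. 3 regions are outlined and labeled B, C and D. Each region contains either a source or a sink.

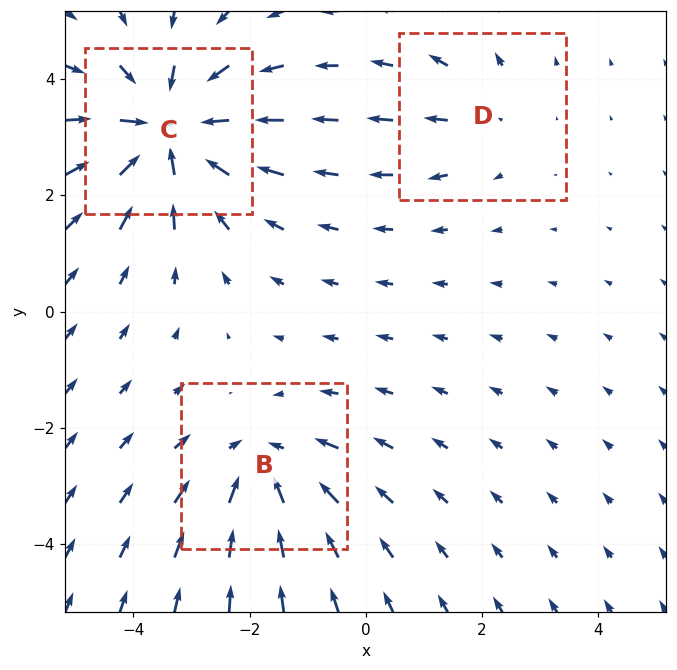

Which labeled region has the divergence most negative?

Divergence at each region's feature centre — B: about -3, C: about -5, D: about +2. Region C is most negative.

C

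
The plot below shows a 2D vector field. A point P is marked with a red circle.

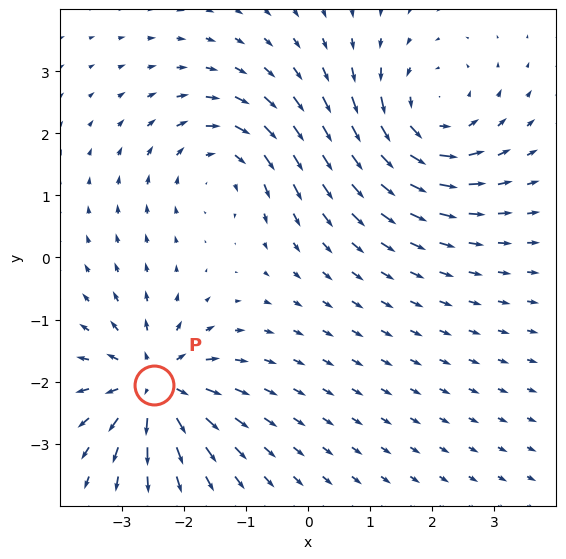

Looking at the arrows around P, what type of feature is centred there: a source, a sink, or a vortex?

source

At P (-2.5, -2.0) the arrows spread outward. Divergence about +4, curl ≈0 — positive divergence with near-zero curl is a source.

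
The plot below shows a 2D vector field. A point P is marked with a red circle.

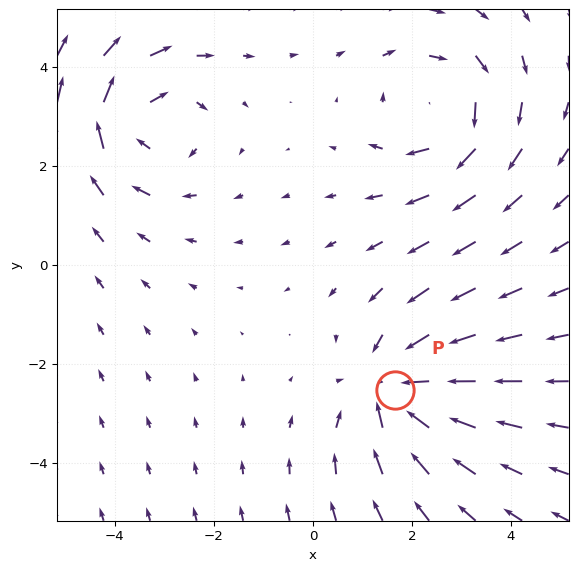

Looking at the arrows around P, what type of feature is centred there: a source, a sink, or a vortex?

At P (1.7, -2.5) the arrows converge inward. Divergence about -4, curl ≈0 — negative divergence with near-zero curl is a sink.

sink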